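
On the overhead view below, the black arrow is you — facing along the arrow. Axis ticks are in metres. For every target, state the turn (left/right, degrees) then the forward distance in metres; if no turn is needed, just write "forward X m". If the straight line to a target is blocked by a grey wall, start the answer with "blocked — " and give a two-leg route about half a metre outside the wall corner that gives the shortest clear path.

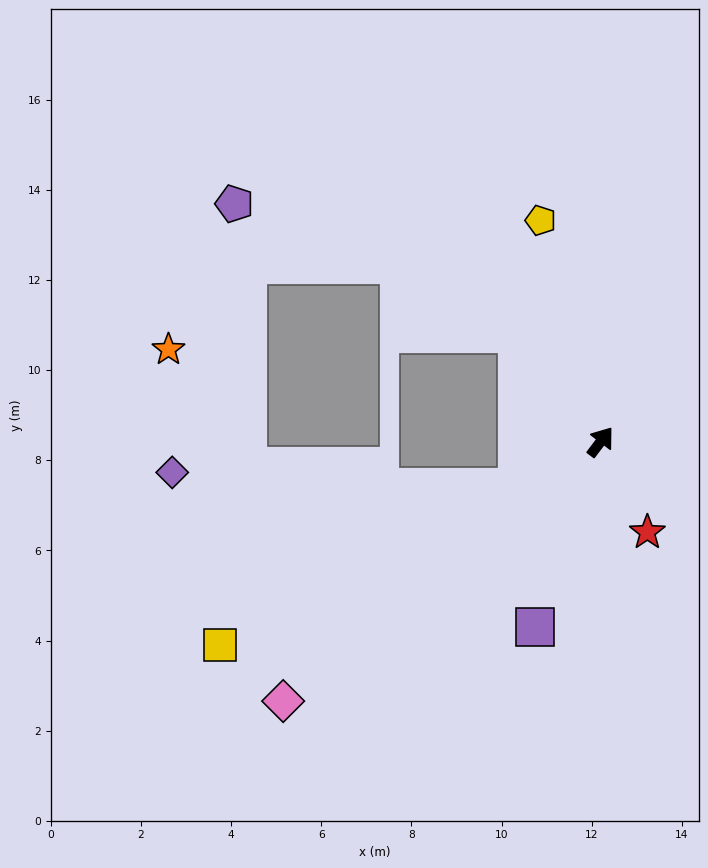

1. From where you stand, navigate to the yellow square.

turn left 155°, forward 9.6 m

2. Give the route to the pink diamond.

turn left 166°, forward 9.1 m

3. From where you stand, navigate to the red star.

turn right 116°, forward 2.3 m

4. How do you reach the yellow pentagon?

turn left 52°, forward 5.1 m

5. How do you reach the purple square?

turn right 162°, forward 4.4 m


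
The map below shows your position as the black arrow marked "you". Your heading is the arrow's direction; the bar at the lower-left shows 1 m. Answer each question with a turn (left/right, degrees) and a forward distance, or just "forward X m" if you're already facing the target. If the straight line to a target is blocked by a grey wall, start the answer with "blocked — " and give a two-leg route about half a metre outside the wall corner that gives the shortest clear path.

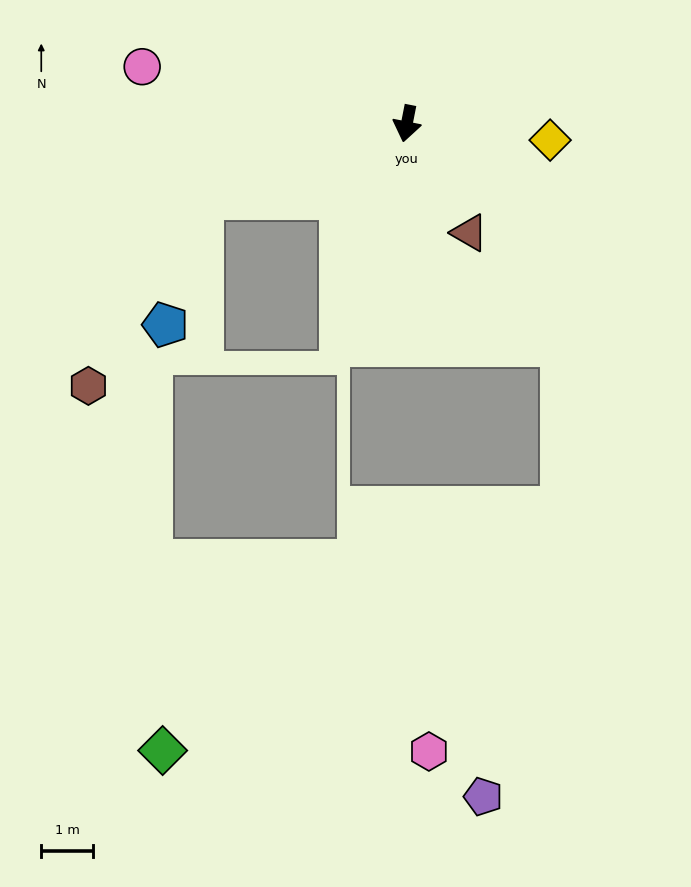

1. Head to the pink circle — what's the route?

turn right 91°, forward 5.2 m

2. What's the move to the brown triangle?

turn left 41°, forward 2.4 m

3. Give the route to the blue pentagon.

blocked — turn right 59°, forward 4.2 m, then turn left 54°, forward 2.6 m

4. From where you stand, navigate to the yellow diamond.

turn left 95°, forward 2.8 m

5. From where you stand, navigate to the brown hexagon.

blocked — turn right 59°, forward 4.2 m, then turn left 39°, forward 4.3 m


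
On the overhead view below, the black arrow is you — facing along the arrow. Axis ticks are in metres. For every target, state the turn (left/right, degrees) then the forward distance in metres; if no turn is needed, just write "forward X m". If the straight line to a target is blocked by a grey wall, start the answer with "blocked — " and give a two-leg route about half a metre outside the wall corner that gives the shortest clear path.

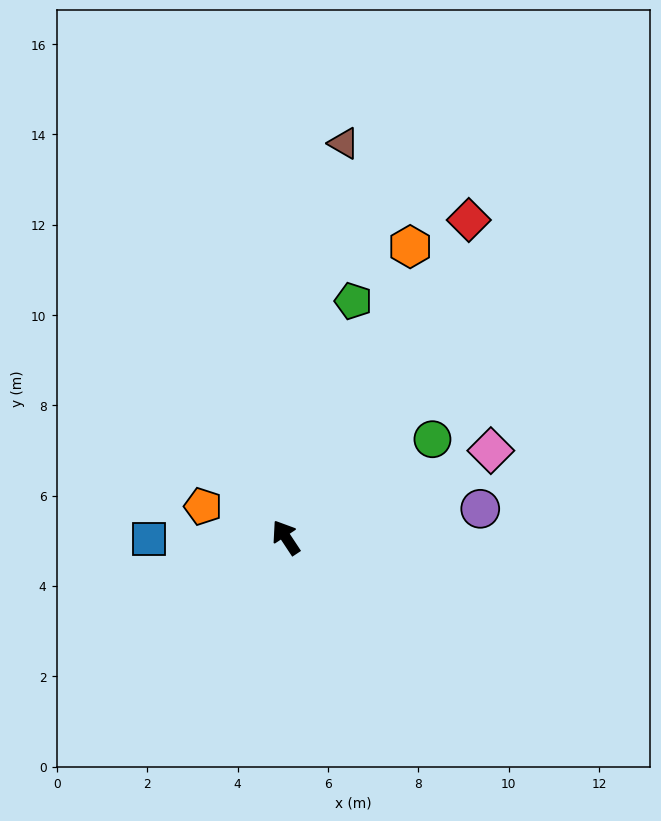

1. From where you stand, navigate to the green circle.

turn right 90°, forward 3.9 m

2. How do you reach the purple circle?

turn right 115°, forward 4.4 m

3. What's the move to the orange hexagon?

turn right 57°, forward 7.0 m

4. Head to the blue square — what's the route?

turn left 57°, forward 3.0 m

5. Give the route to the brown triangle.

turn right 42°, forward 8.8 m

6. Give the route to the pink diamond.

turn right 100°, forward 4.9 m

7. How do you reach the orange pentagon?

turn left 36°, forward 2.0 m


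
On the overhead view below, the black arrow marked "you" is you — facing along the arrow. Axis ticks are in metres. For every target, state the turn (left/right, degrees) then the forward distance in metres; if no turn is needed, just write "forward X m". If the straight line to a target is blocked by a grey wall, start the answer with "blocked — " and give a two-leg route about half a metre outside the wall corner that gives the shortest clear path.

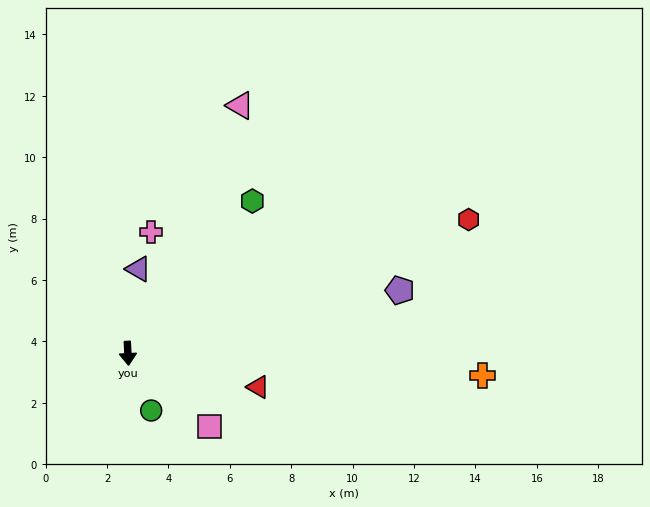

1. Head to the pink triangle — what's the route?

turn left 153°, forward 8.9 m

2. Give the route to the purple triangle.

turn left 170°, forward 2.8 m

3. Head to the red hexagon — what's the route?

turn left 108°, forward 11.9 m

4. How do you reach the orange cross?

turn left 83°, forward 11.6 m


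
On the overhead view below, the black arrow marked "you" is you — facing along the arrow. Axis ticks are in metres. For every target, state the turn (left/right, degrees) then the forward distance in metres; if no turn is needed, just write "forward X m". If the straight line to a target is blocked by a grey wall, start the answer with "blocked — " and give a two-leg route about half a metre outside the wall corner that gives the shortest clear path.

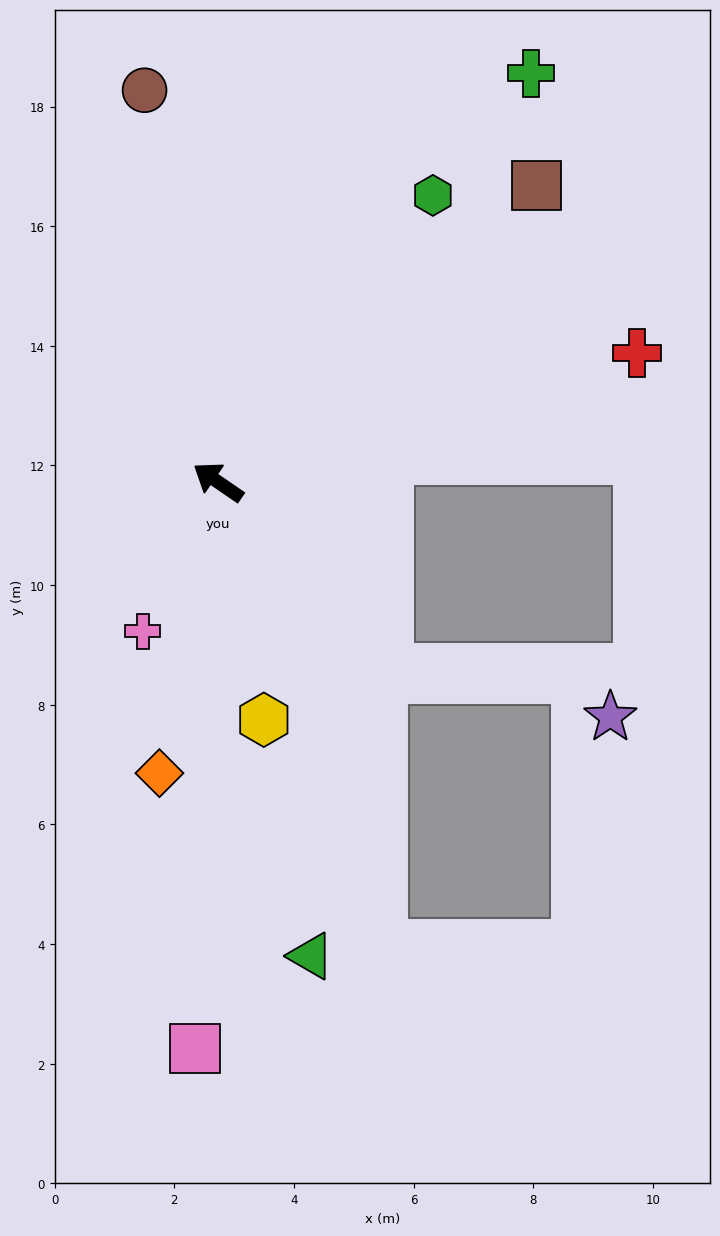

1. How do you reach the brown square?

turn right 103°, forward 7.3 m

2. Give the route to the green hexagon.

turn right 92°, forward 6.0 m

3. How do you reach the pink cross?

turn left 98°, forward 2.8 m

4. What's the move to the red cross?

turn right 129°, forward 7.3 m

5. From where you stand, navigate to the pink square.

turn left 122°, forward 9.5 m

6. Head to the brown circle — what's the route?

turn right 45°, forward 6.7 m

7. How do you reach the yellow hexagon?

turn left 135°, forward 4.0 m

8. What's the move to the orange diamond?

turn left 113°, forward 5.0 m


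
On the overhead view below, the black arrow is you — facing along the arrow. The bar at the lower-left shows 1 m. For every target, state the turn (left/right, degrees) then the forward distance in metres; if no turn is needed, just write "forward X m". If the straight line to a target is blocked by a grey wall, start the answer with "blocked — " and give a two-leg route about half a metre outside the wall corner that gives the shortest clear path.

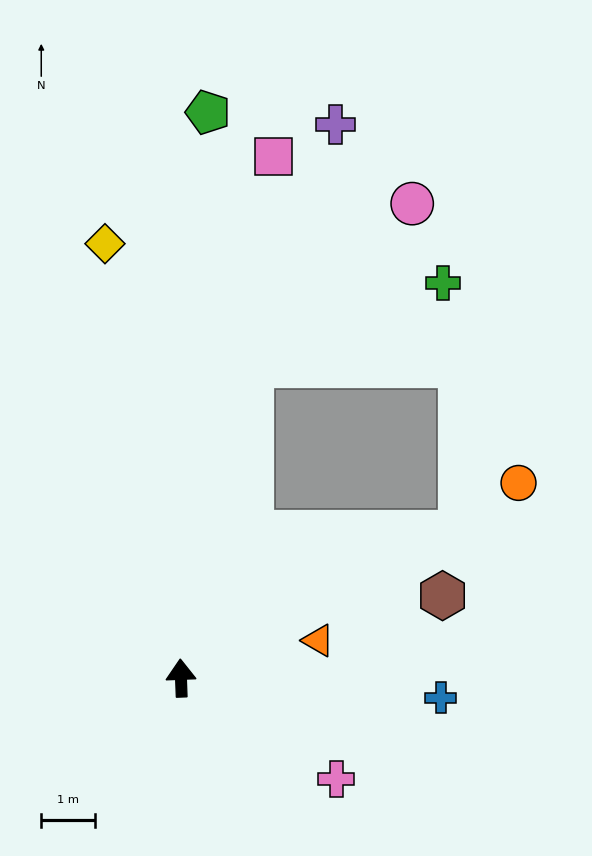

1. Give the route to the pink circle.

blocked — turn right 15°, forward 6.0 m, then turn right 32°, forward 4.3 m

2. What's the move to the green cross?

blocked — turn right 15°, forward 6.0 m, then turn right 54°, forward 3.9 m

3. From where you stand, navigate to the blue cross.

turn right 96°, forward 4.9 m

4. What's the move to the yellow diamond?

turn left 8°, forward 8.2 m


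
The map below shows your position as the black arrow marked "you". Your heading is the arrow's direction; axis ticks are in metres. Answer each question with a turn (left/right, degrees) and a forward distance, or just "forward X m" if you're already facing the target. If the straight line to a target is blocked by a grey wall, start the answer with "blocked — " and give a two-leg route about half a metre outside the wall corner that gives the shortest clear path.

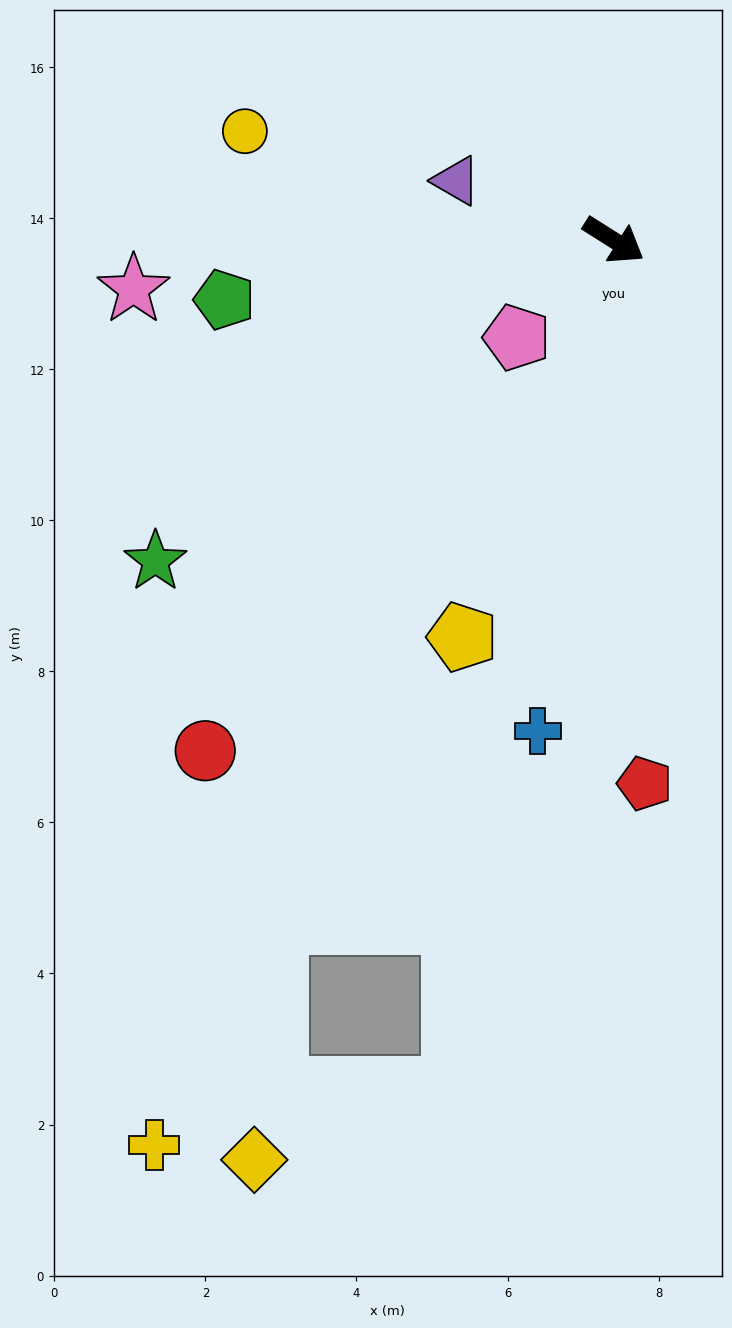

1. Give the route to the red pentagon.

turn right 55°, forward 7.2 m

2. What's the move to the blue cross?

turn right 67°, forward 6.6 m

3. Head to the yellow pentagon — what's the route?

turn right 79°, forward 5.6 m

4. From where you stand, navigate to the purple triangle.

turn right 168°, forward 2.2 m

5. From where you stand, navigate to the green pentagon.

turn right 139°, forward 5.2 m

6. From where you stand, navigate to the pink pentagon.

turn right 103°, forward 1.8 m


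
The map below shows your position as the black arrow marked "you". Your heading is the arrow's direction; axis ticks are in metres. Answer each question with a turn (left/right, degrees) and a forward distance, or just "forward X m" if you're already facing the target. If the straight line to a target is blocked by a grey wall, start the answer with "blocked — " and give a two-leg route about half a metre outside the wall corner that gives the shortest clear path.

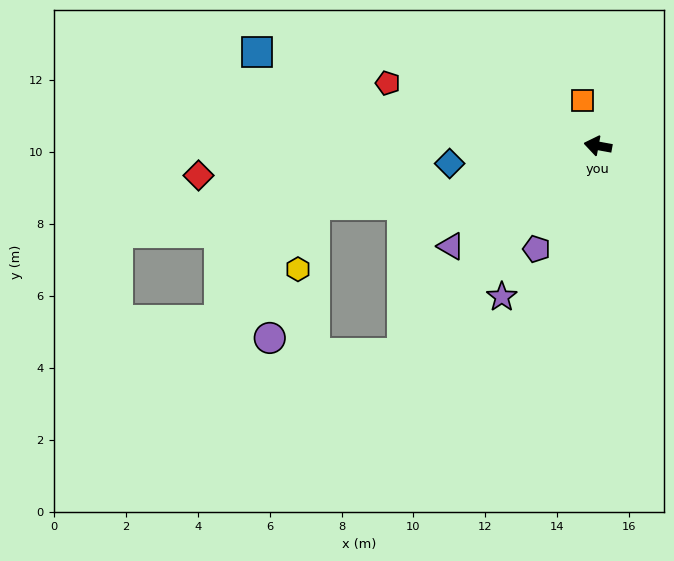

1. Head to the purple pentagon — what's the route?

turn left 70°, forward 3.3 m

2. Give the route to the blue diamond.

turn left 17°, forward 4.1 m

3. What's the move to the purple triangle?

turn left 45°, forward 4.9 m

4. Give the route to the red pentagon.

turn right 6°, forward 6.1 m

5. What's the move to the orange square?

turn right 61°, forward 1.3 m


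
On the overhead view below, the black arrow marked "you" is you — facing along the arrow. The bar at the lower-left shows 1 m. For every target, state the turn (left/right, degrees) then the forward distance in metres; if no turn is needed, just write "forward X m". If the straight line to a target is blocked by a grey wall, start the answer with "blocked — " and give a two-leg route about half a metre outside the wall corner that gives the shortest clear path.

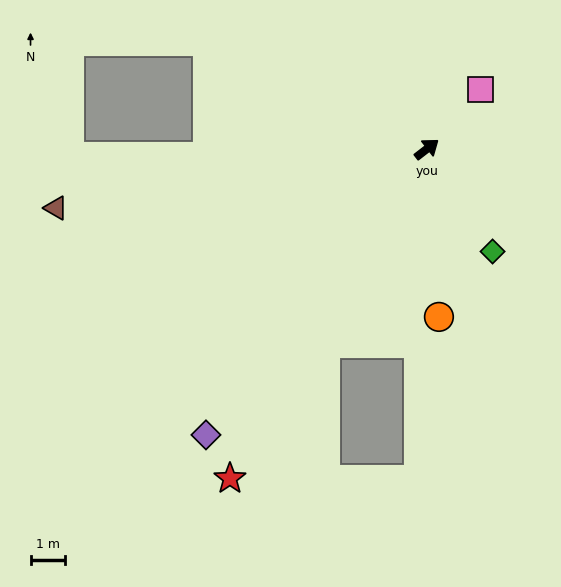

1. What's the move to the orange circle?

turn right 124°, forward 4.9 m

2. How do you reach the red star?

turn right 159°, forward 11.2 m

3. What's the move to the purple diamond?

turn right 165°, forward 10.6 m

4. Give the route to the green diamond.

turn right 95°, forward 3.6 m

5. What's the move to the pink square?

turn left 10°, forward 2.3 m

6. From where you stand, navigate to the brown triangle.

turn left 151°, forward 11.0 m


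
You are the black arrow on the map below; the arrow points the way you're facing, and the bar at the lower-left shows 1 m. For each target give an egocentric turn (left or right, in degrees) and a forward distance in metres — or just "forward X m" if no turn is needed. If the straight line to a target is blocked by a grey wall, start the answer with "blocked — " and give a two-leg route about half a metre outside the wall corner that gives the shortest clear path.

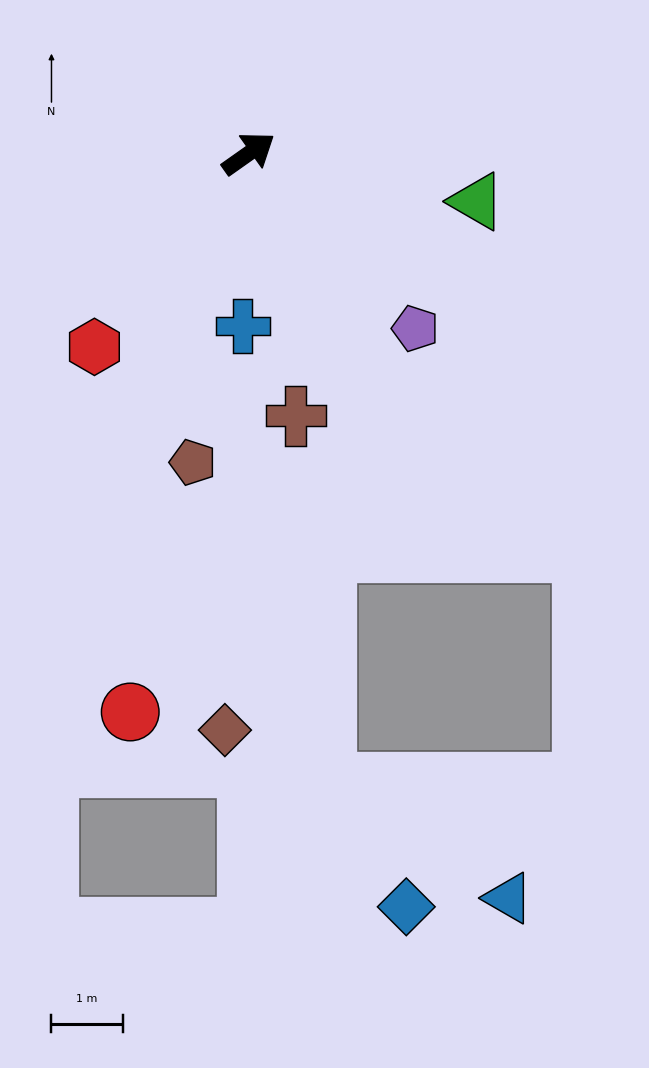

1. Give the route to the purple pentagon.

turn right 82°, forward 3.4 m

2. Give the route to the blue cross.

turn right 127°, forward 2.4 m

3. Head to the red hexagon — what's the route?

turn right 164°, forward 3.5 m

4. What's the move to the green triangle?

turn right 47°, forward 3.3 m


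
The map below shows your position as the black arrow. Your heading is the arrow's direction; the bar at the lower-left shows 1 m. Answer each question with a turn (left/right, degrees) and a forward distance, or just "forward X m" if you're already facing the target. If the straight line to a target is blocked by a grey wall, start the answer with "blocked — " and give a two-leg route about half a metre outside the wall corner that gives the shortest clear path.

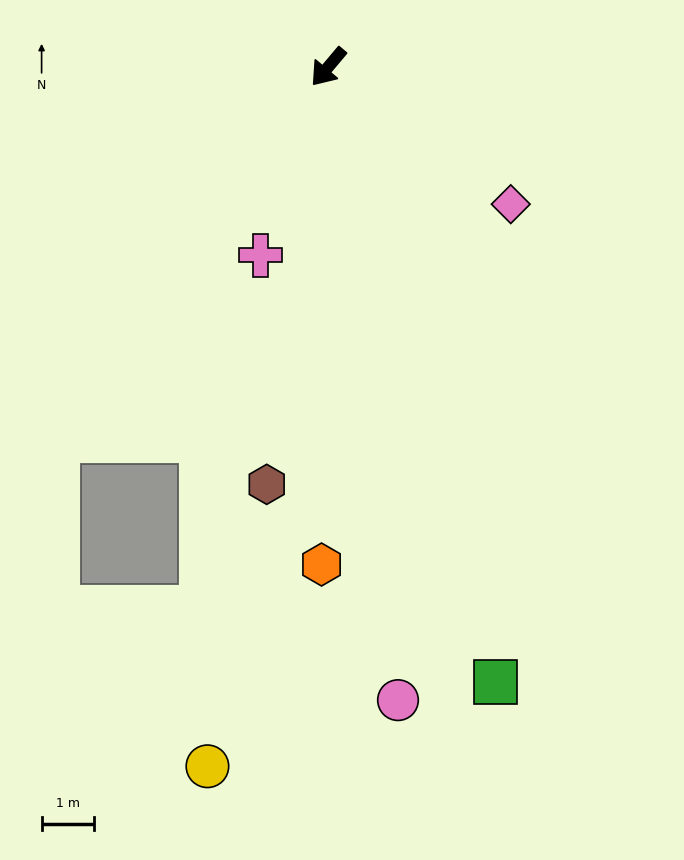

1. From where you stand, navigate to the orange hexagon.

turn left 39°, forward 9.4 m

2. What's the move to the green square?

turn left 55°, forward 12.1 m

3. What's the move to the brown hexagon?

turn left 32°, forward 8.0 m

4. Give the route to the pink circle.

turn left 46°, forward 12.1 m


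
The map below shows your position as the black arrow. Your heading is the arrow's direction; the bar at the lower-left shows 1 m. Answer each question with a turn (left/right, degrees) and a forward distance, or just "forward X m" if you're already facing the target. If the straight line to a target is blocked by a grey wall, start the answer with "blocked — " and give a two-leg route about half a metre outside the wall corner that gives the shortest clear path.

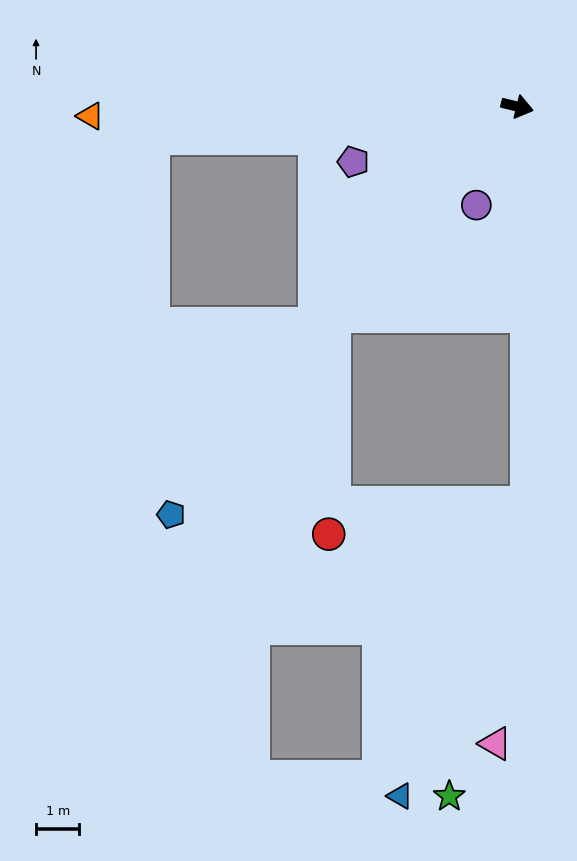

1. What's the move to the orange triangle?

turn right 165°, forward 9.9 m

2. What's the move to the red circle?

blocked — turn right 118°, forward 6.4 m, then turn left 41°, forward 5.1 m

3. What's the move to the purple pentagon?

turn right 148°, forward 4.0 m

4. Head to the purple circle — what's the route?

turn right 99°, forward 2.5 m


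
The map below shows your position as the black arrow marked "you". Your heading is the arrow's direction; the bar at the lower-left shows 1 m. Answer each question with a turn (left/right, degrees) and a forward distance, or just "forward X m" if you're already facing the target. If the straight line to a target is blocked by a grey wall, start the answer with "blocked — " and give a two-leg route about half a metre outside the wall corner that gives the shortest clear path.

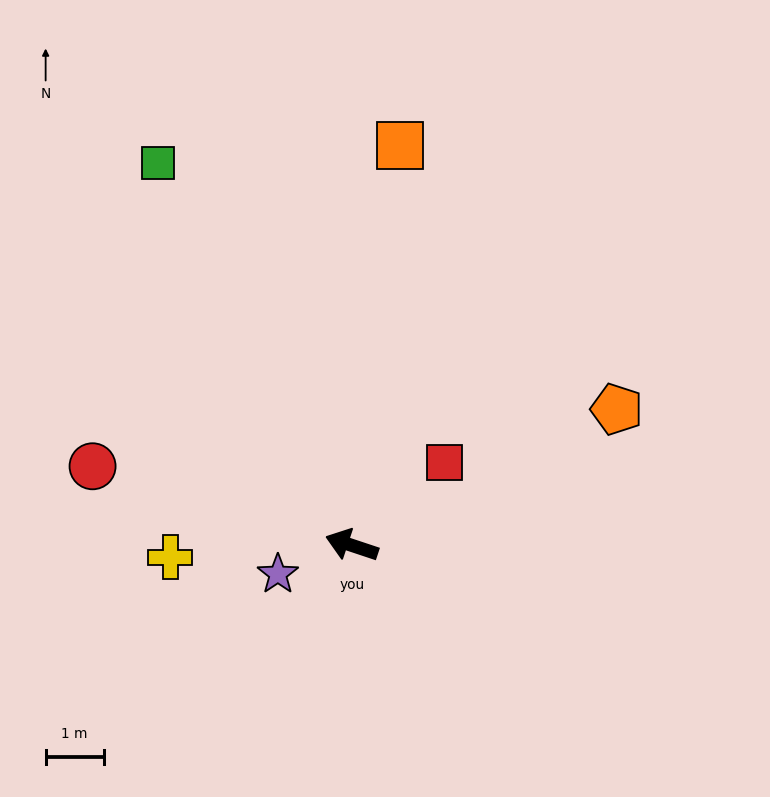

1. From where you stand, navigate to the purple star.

turn left 40°, forward 1.4 m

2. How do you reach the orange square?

turn right 78°, forward 6.9 m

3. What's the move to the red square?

turn right 120°, forward 2.1 m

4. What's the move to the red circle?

forward 4.7 m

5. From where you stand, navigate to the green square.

turn right 45°, forward 7.4 m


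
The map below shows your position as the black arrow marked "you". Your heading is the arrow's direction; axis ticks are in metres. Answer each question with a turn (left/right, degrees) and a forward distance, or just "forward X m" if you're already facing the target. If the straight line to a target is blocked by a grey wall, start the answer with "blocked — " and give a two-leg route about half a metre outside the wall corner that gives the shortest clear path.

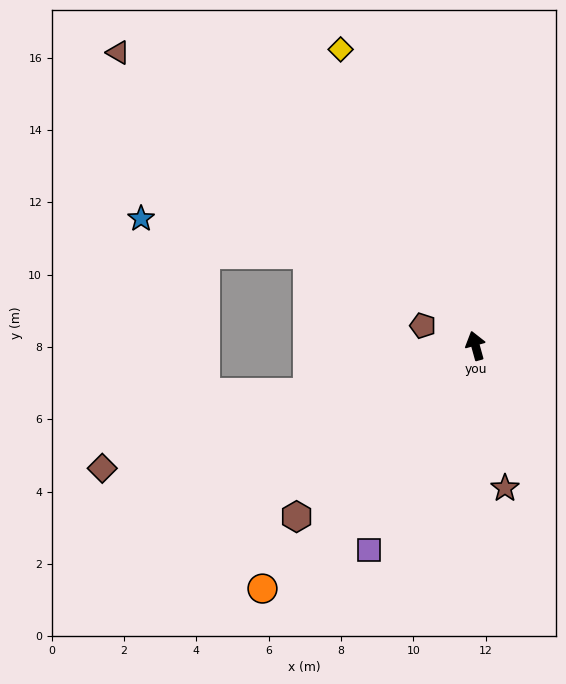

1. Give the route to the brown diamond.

turn left 93°, forward 10.9 m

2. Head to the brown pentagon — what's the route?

turn left 54°, forward 1.6 m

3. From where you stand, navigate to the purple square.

turn left 137°, forward 6.4 m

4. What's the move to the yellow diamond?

turn left 9°, forward 9.0 m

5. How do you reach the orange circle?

turn left 123°, forward 8.9 m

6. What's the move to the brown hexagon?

turn left 118°, forward 6.8 m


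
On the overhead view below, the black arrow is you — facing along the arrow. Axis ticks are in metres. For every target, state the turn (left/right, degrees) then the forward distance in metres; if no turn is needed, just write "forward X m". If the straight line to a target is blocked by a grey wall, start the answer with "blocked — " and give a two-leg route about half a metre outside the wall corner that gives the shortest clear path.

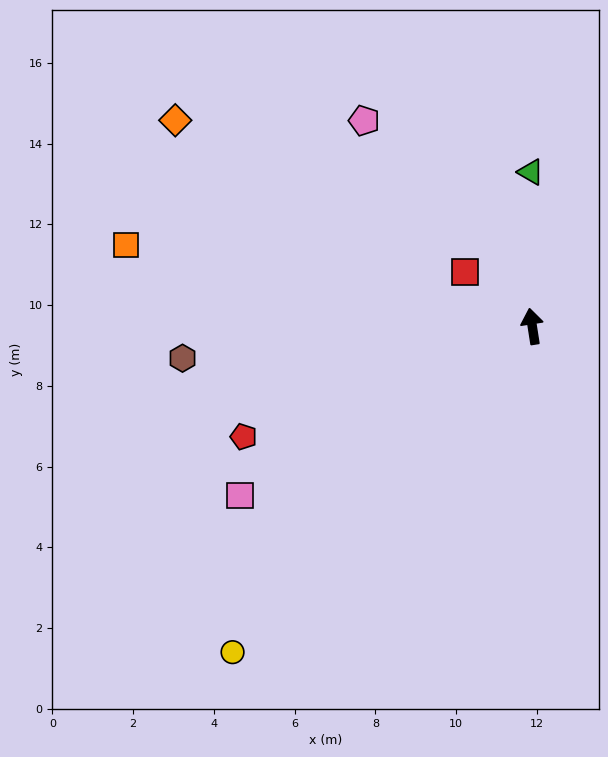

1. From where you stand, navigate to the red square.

turn left 42°, forward 2.1 m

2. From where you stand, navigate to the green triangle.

turn right 8°, forward 3.8 m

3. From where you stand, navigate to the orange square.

turn left 70°, forward 10.3 m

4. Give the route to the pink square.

turn left 111°, forward 8.4 m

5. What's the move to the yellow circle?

turn left 129°, forward 11.0 m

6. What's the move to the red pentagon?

turn left 102°, forward 7.7 m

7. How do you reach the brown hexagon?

turn left 86°, forward 8.7 m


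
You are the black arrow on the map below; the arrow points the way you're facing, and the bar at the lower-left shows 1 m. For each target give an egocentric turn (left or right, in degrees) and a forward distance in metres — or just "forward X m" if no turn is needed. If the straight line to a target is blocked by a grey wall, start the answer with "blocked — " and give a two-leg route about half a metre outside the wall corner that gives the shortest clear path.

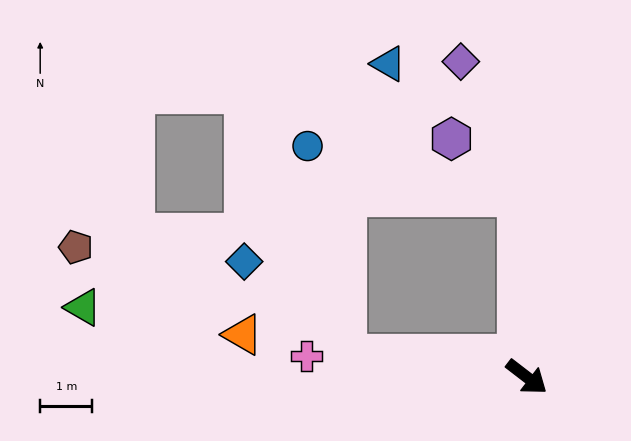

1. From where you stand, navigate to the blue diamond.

blocked — turn right 149°, forward 3.5 m, then turn right 37°, forward 2.6 m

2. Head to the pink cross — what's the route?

turn right 148°, forward 4.2 m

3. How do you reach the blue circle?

blocked — turn right 149°, forward 3.5 m, then turn right 73°, forward 4.1 m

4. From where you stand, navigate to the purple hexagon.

blocked — turn left 130°, forward 3.5 m, then turn left 48°, forward 1.7 m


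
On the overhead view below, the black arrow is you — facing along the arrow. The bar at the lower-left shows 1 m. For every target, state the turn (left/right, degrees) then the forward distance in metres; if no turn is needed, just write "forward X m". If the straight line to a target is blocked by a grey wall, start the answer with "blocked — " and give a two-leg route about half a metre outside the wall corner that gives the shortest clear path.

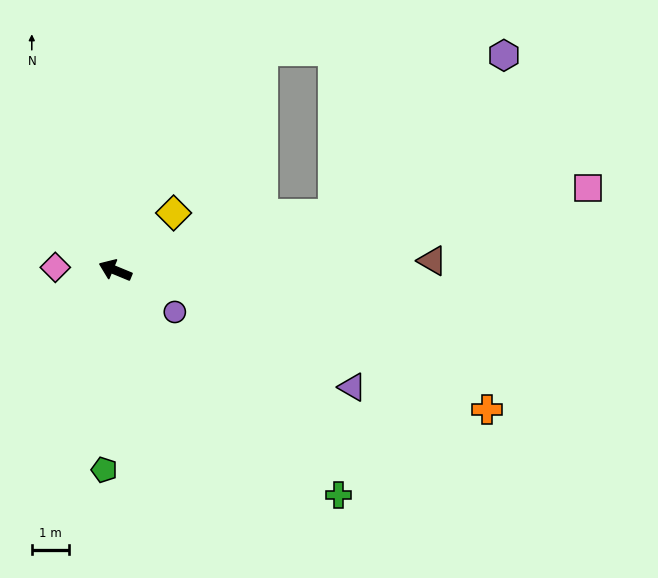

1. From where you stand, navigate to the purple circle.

turn left 167°, forward 2.0 m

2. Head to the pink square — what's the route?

turn right 148°, forward 12.9 m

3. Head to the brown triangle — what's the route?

turn right 156°, forward 8.5 m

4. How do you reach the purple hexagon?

blocked — turn right 143°, forward 6.0 m, then turn left 29°, forward 6.3 m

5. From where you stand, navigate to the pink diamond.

turn left 20°, forward 1.6 m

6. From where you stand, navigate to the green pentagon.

turn left 109°, forward 5.4 m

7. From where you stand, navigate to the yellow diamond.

turn right 113°, forward 2.2 m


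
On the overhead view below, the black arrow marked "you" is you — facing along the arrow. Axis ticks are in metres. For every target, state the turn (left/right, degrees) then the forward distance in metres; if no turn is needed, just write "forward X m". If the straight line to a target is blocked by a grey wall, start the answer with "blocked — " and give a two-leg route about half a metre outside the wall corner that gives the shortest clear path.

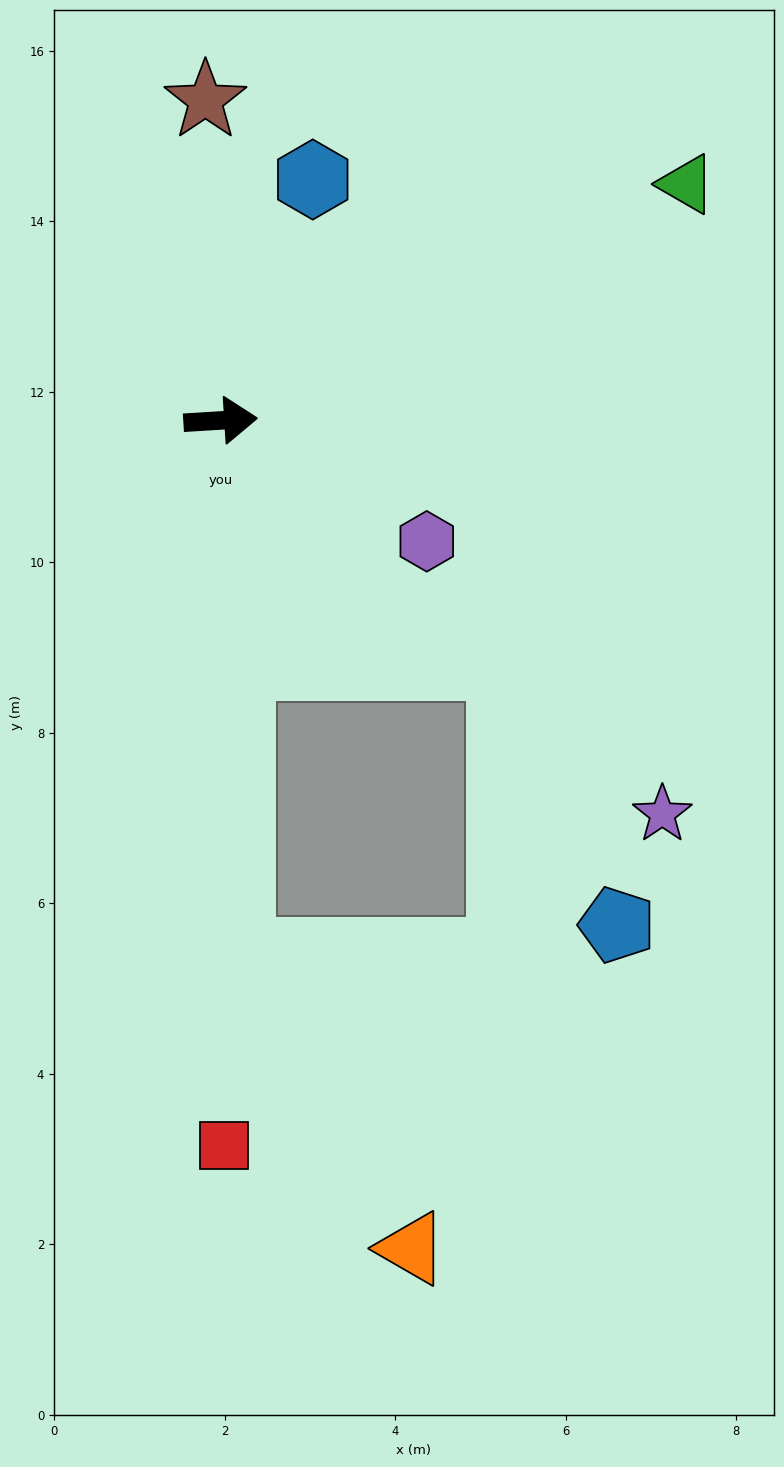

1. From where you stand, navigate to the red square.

turn right 93°, forward 8.5 m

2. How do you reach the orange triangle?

blocked — turn right 92°, forward 6.3 m, then turn left 29°, forward 4.0 m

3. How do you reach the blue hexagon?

turn left 66°, forward 3.0 m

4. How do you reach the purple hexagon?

turn right 34°, forward 2.8 m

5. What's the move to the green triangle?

turn left 23°, forward 6.1 m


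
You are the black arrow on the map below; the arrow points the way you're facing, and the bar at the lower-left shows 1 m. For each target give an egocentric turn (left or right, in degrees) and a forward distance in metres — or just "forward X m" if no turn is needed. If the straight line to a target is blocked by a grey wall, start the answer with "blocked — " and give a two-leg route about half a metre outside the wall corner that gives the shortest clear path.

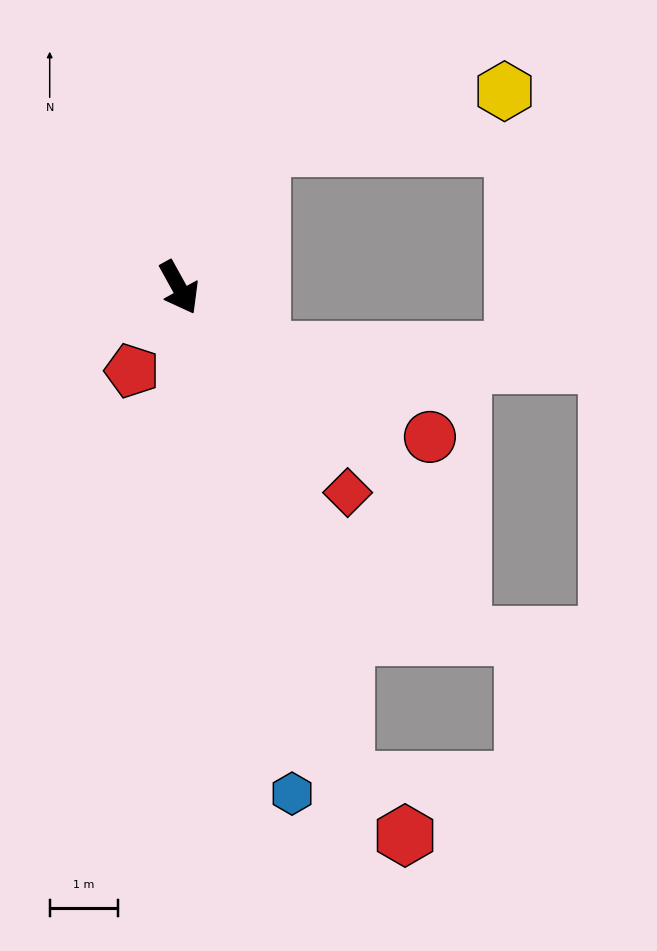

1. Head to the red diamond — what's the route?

turn left 10°, forward 3.9 m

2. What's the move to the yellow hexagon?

blocked — turn left 121°, forward 2.4 m, then turn right 47°, forward 3.7 m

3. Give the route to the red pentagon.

turn right 58°, forward 1.4 m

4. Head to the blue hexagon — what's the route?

turn right 16°, forward 7.6 m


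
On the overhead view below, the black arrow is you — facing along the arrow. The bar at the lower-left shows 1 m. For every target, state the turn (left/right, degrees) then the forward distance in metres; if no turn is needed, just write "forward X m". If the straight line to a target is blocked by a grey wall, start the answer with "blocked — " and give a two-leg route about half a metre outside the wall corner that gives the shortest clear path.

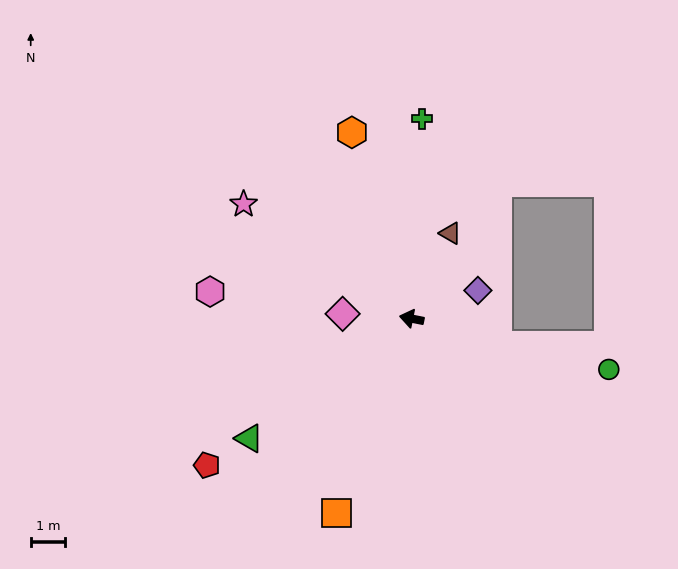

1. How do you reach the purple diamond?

turn right 146°, forward 2.1 m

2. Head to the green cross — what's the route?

turn right 82°, forward 5.8 m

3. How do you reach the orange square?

turn left 80°, forward 6.1 m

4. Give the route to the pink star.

turn right 23°, forward 5.9 m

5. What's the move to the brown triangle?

turn right 103°, forward 2.7 m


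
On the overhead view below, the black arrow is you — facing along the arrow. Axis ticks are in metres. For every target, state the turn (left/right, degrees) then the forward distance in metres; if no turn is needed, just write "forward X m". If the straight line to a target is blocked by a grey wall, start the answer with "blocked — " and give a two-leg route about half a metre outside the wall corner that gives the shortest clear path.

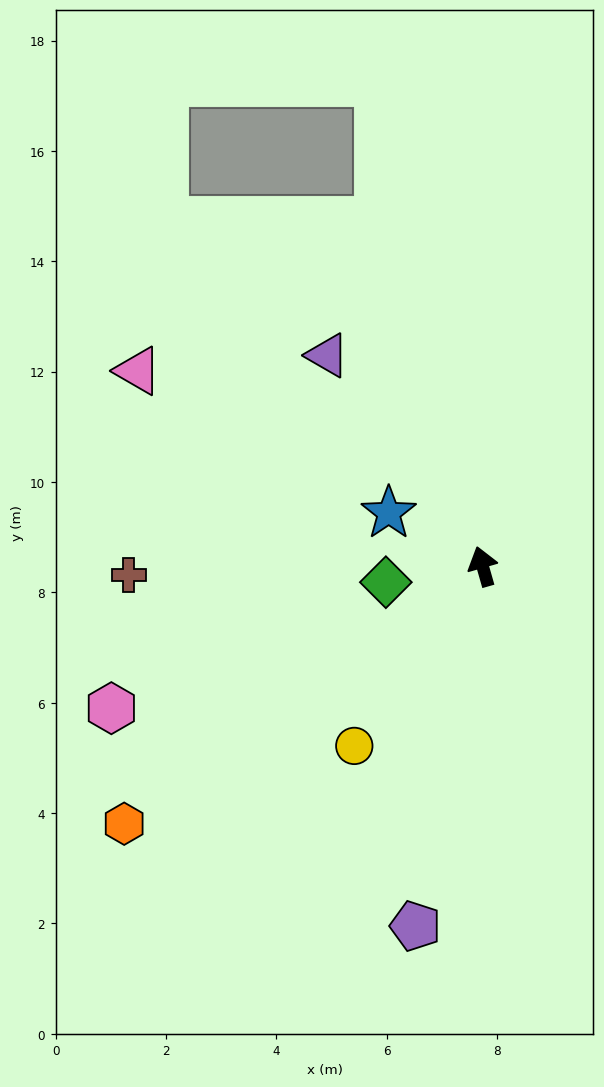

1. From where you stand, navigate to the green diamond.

turn left 83°, forward 1.8 m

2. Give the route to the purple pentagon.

turn left 153°, forward 6.6 m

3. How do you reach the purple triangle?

turn left 20°, forward 4.7 m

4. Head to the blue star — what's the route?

turn left 44°, forward 2.0 m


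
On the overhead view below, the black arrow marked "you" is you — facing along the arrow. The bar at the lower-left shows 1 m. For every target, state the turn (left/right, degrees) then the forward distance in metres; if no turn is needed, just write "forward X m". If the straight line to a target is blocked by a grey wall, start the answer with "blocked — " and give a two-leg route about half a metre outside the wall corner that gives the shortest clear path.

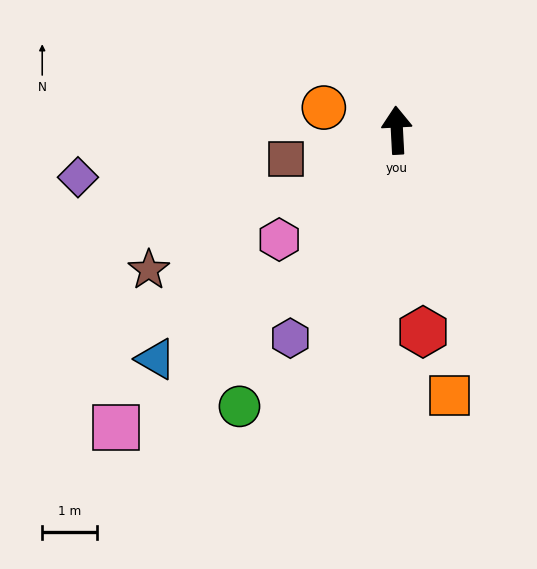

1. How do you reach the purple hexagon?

turn left 150°, forward 4.3 m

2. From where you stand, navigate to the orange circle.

turn left 70°, forward 1.4 m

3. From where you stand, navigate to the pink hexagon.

turn left 130°, forward 3.0 m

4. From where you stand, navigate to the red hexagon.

turn right 176°, forward 3.7 m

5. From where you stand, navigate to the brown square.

turn left 102°, forward 2.1 m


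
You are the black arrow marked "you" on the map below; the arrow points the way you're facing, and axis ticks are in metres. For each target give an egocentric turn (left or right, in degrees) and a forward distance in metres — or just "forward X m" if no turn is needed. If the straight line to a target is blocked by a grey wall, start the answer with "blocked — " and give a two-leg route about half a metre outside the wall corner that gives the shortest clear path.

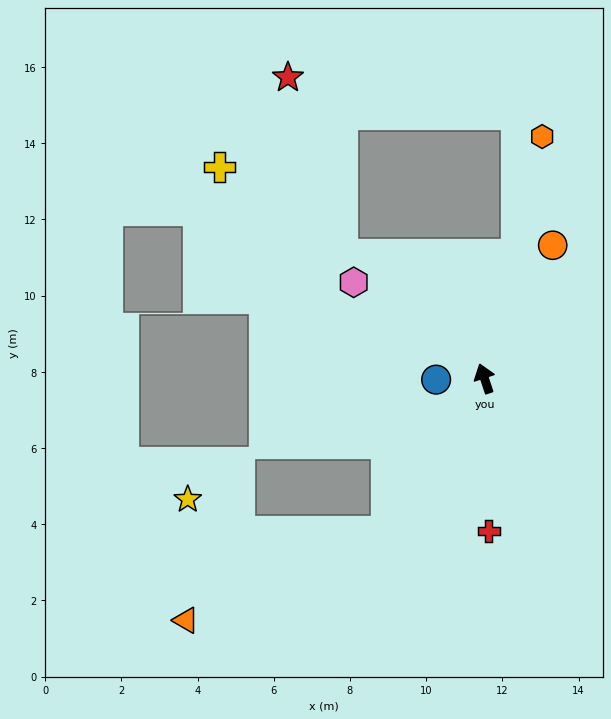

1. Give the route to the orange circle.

turn right 46°, forward 3.9 m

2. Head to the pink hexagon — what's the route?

turn left 35°, forward 4.3 m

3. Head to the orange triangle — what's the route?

blocked — turn left 129°, forward 4.8 m, then turn right 34°, forward 5.8 m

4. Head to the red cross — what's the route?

turn left 163°, forward 4.0 m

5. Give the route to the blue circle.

turn left 73°, forward 1.3 m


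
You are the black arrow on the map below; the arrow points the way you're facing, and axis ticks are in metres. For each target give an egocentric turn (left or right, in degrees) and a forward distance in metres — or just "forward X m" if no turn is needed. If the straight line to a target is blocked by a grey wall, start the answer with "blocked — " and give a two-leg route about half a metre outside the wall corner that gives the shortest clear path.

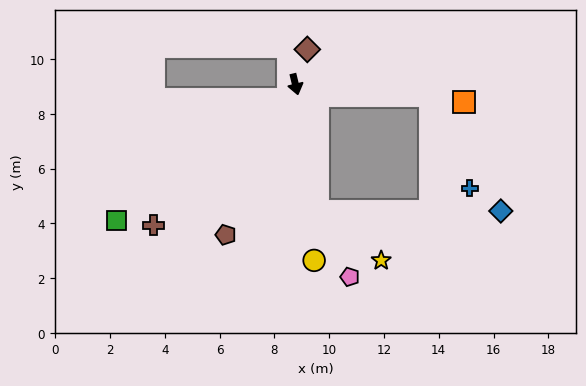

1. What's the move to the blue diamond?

blocked — turn left 72°, forward 4.9 m, then turn right 54°, forward 4.9 m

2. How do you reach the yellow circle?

turn right 7°, forward 6.5 m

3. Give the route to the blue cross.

blocked — turn left 72°, forward 4.9 m, then turn right 63°, forward 3.7 m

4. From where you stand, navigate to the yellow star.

blocked — turn right 4°, forward 4.7 m, then turn left 43°, forward 2.9 m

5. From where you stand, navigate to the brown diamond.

turn left 148°, forward 1.3 m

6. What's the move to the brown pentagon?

turn right 38°, forward 6.1 m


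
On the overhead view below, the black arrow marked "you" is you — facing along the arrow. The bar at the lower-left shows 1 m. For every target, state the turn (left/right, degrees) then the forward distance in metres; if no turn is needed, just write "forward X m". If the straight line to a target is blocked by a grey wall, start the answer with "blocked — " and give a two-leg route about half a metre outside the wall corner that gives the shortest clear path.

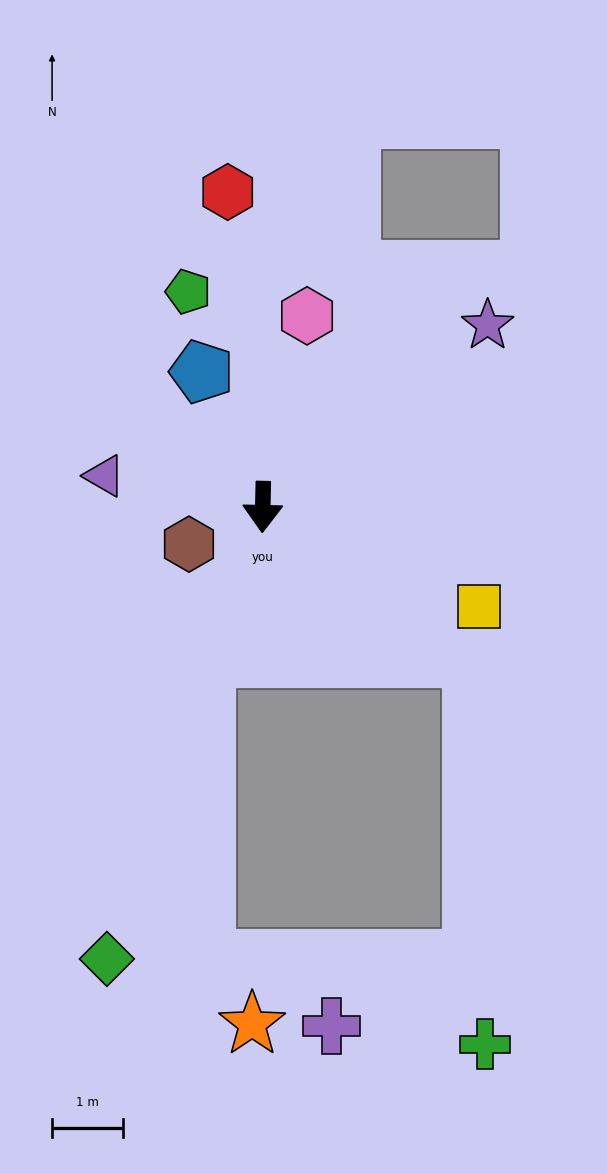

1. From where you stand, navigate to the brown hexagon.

turn right 62°, forward 1.2 m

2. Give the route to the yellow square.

turn left 67°, forward 3.3 m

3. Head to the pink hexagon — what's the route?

turn left 168°, forward 2.8 m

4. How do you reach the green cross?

blocked — turn left 56°, forward 3.6 m, then turn right 53°, forward 5.5 m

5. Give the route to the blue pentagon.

turn right 154°, forward 2.1 m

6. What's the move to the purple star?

turn left 130°, forward 4.1 m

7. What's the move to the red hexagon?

turn right 172°, forward 4.5 m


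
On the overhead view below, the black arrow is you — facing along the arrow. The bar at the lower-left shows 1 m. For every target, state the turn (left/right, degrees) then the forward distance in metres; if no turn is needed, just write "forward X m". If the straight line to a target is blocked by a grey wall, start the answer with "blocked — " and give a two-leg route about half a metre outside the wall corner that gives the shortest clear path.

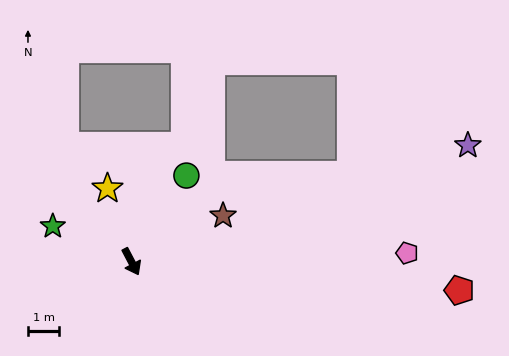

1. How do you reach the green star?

turn right 142°, forward 2.8 m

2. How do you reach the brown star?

turn left 89°, forward 3.3 m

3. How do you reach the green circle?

turn left 120°, forward 3.3 m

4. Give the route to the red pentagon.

turn left 57°, forward 10.5 m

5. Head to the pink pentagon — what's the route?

turn left 64°, forward 8.8 m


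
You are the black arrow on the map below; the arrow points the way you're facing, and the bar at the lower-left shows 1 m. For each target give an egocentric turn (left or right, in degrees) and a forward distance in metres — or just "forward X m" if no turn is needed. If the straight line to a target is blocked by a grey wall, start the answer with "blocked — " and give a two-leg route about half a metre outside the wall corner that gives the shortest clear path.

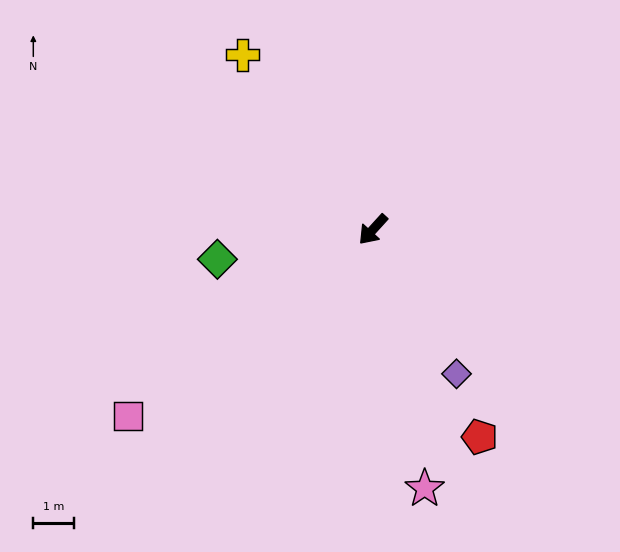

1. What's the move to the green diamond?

turn right 37°, forward 3.9 m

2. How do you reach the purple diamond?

turn left 72°, forward 4.1 m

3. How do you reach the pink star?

turn left 54°, forward 6.5 m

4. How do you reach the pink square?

turn right 10°, forward 7.6 m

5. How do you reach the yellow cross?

turn right 101°, forward 5.4 m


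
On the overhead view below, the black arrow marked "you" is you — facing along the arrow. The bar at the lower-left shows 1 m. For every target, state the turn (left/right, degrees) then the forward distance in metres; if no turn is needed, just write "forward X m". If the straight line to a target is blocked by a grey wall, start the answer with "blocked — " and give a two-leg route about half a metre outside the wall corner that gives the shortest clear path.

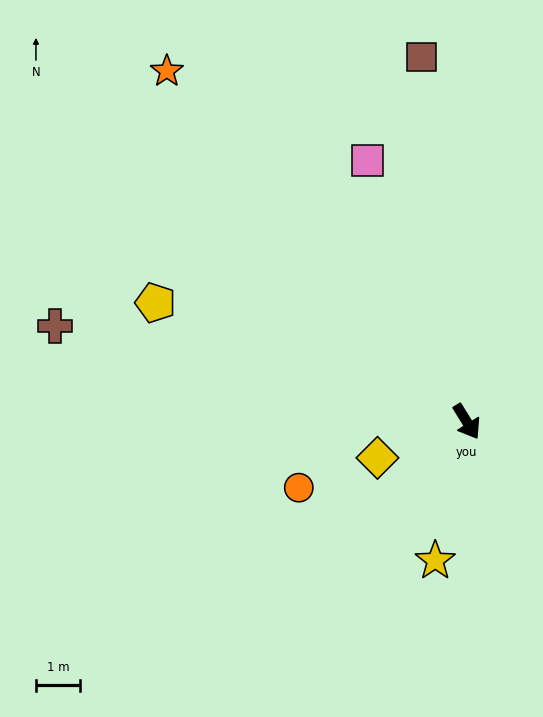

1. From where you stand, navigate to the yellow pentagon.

turn right 143°, forward 7.5 m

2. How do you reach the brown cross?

turn right 135°, forward 9.5 m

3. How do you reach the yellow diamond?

turn right 100°, forward 2.2 m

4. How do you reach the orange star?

turn right 171°, forward 10.4 m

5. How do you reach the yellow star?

turn right 45°, forward 3.2 m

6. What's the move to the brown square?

turn left 155°, forward 8.3 m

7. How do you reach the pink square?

turn left 169°, forward 6.3 m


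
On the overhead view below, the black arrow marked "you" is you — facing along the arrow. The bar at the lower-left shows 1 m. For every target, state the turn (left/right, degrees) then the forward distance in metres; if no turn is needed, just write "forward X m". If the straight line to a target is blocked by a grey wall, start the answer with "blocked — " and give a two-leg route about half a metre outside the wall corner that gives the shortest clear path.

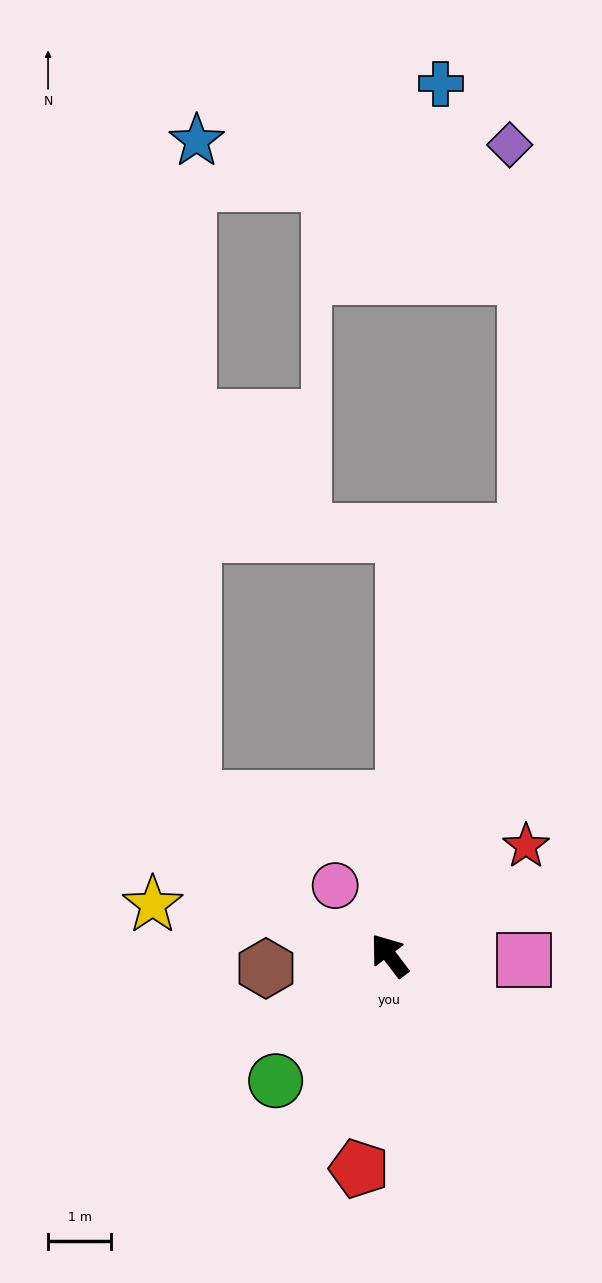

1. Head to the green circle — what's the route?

turn left 101°, forward 2.7 m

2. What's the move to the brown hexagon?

turn left 59°, forward 2.0 m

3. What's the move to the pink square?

turn right 129°, forward 2.1 m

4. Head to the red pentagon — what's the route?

turn left 135°, forward 3.4 m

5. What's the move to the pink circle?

forward 1.4 m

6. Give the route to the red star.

turn right 89°, forward 2.8 m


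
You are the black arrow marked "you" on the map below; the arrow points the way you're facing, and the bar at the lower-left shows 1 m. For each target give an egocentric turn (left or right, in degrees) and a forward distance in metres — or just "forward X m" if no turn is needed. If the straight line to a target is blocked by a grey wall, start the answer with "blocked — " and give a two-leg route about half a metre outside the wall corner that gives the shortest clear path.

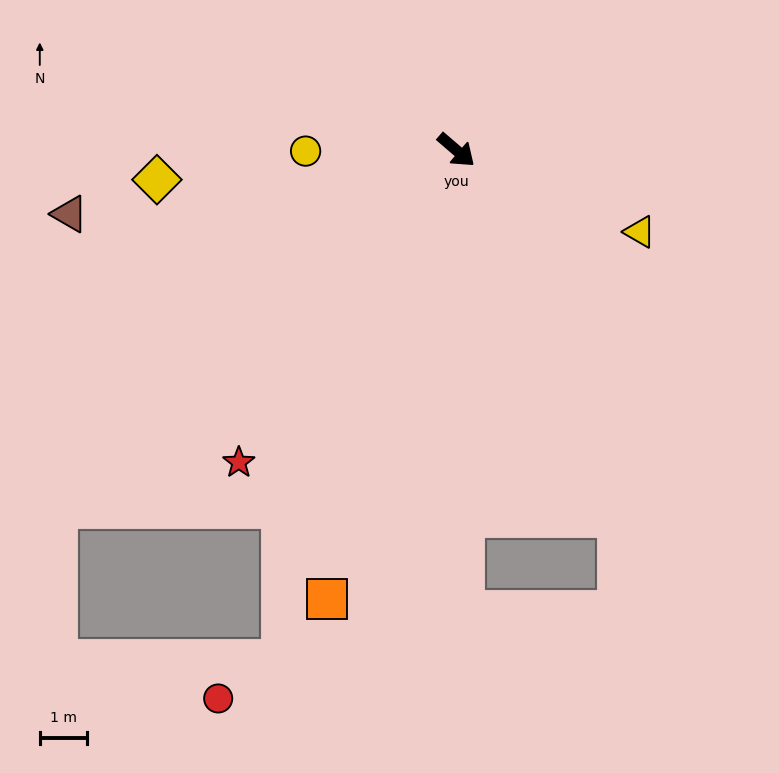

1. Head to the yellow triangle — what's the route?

turn left 17°, forward 4.2 m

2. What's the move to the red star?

turn right 84°, forward 8.0 m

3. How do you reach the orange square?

turn right 65°, forward 9.8 m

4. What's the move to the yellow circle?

turn right 139°, forward 3.2 m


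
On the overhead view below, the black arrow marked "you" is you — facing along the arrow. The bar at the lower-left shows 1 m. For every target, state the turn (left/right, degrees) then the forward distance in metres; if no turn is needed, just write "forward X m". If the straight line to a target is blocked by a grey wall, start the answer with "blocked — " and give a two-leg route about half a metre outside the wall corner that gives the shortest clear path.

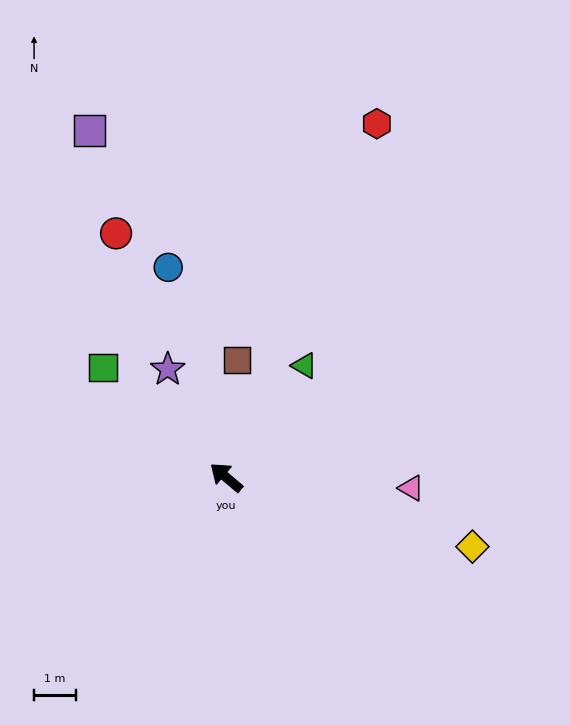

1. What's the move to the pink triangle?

turn right 143°, forward 4.4 m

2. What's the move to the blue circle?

turn right 34°, forward 5.2 m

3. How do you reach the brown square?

turn right 55°, forward 2.8 m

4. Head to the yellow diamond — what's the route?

turn right 156°, forward 6.1 m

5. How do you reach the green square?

forward 3.9 m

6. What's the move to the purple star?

turn right 21°, forward 2.9 m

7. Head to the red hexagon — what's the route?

turn right 73°, forward 9.2 m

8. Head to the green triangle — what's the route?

turn right 85°, forward 3.2 m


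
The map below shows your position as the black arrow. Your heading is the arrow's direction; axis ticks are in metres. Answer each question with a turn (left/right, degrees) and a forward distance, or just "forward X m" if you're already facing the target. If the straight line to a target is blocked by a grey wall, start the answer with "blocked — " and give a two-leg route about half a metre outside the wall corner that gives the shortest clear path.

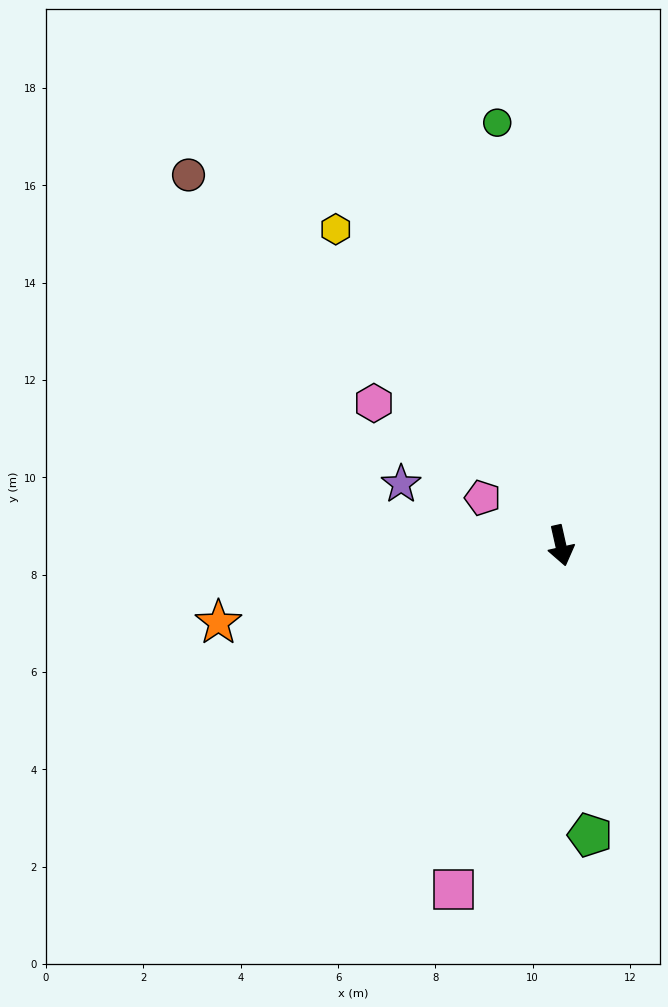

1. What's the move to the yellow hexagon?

turn right 157°, forward 8.0 m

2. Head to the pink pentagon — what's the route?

turn right 134°, forward 1.9 m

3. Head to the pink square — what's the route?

turn right 30°, forward 7.4 m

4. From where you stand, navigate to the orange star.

turn right 90°, forward 7.2 m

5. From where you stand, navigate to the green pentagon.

turn right 7°, forward 6.0 m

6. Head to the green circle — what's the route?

turn left 176°, forward 8.8 m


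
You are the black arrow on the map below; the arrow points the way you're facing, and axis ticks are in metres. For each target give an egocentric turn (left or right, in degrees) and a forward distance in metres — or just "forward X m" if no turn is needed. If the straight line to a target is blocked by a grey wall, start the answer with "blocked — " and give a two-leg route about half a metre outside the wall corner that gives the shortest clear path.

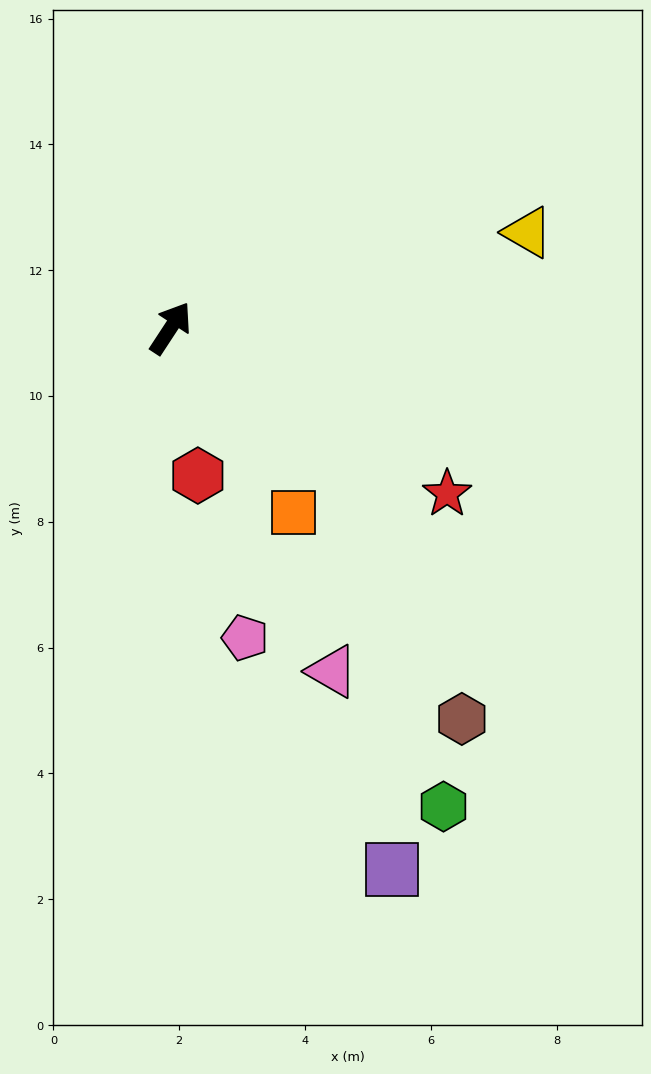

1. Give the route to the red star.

turn right 88°, forward 5.1 m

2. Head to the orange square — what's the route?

turn right 113°, forward 3.5 m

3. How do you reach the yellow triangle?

turn right 42°, forward 5.9 m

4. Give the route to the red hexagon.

turn right 136°, forward 2.4 m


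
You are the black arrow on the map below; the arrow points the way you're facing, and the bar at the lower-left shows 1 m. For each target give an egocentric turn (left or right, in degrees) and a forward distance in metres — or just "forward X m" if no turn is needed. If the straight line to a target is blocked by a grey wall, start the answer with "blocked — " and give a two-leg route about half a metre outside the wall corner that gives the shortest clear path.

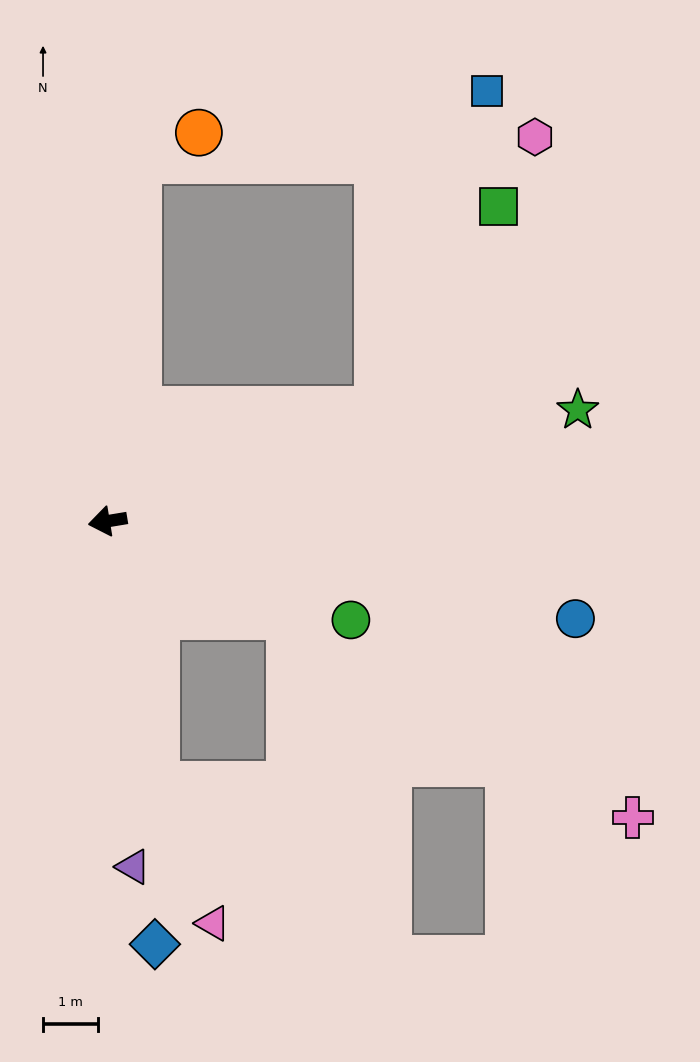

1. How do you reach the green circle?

turn left 149°, forward 4.8 m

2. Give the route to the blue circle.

turn left 159°, forward 8.8 m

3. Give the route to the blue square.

blocked — turn right 167°, forward 5.4 m, then turn left 49°, forward 6.2 m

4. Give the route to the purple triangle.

turn left 85°, forward 6.4 m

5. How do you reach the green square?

blocked — turn right 167°, forward 5.4 m, then turn left 37°, forward 4.3 m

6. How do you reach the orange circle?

blocked — turn right 104°, forward 6.6 m, then turn right 61°, forward 1.2 m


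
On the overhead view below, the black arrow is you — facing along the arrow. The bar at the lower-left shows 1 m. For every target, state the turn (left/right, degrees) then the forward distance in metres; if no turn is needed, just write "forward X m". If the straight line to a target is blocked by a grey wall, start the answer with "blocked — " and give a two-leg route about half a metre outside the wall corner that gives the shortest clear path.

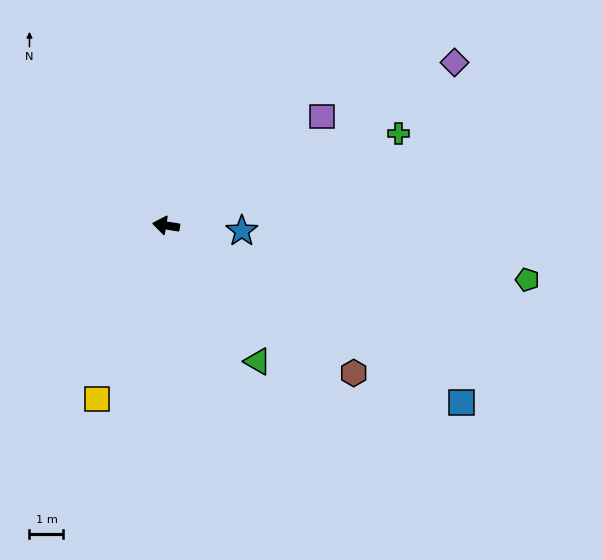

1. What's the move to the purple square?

turn right 136°, forward 5.6 m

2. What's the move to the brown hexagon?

turn left 151°, forward 7.0 m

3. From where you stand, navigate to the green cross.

turn right 149°, forward 7.4 m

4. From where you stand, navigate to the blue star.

turn right 175°, forward 2.2 m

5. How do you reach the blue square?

turn left 158°, forward 10.1 m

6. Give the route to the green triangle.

turn left 133°, forward 4.8 m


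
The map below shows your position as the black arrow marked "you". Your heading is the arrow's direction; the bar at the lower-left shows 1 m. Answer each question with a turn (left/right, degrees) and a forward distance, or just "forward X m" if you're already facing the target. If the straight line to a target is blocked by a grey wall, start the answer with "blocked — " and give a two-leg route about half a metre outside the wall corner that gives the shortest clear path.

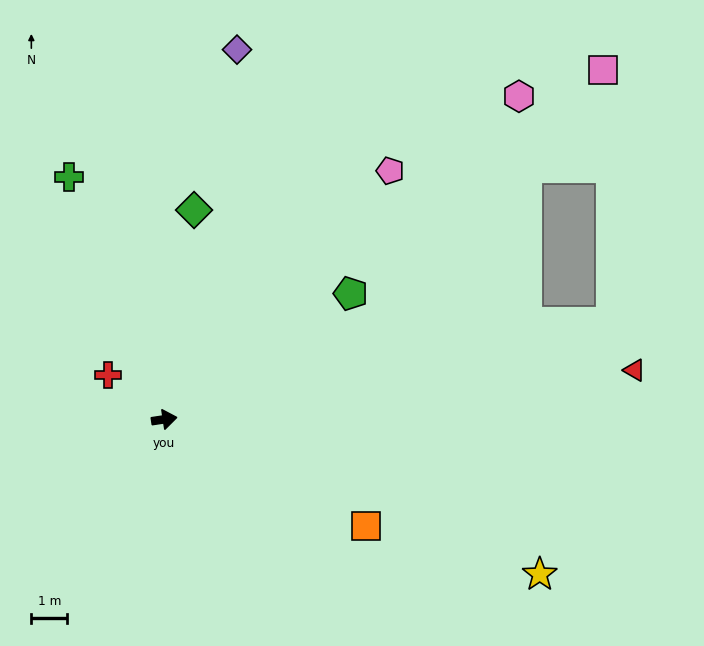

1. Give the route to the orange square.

turn right 36°, forward 6.3 m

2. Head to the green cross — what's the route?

turn left 103°, forward 7.2 m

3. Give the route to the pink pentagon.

turn left 39°, forward 9.3 m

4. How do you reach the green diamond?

turn left 73°, forward 5.9 m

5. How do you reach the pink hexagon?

turn left 34°, forward 13.3 m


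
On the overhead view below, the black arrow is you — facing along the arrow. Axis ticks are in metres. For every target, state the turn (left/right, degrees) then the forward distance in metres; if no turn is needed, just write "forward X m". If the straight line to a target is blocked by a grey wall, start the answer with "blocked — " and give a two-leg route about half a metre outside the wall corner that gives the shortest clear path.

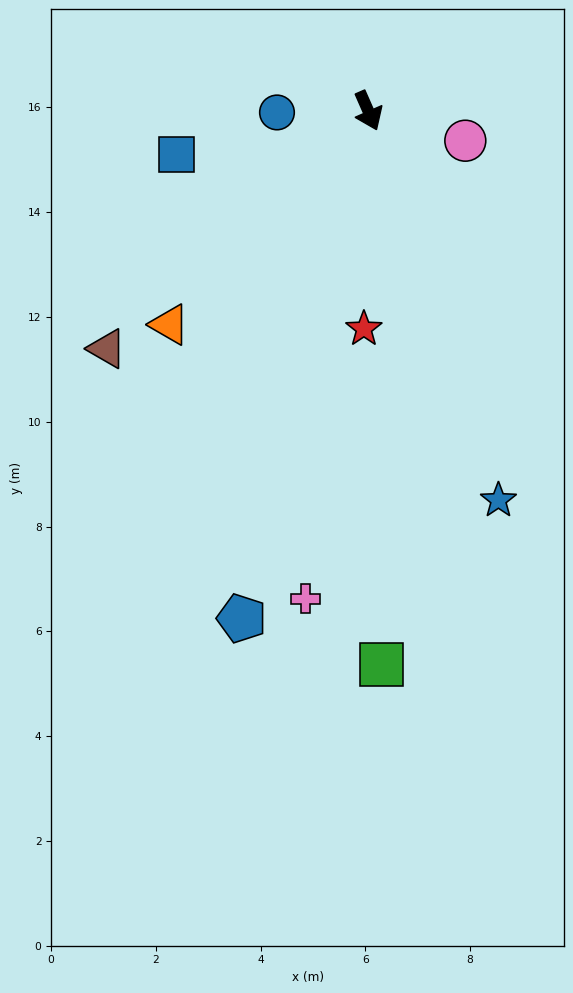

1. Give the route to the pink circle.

turn left 49°, forward 1.9 m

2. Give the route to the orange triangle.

turn right 67°, forward 5.6 m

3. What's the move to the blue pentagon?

turn right 38°, forward 10.0 m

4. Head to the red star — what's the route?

turn right 25°, forward 4.2 m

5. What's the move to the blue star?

turn right 5°, forward 7.8 m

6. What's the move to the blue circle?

turn right 113°, forward 1.7 m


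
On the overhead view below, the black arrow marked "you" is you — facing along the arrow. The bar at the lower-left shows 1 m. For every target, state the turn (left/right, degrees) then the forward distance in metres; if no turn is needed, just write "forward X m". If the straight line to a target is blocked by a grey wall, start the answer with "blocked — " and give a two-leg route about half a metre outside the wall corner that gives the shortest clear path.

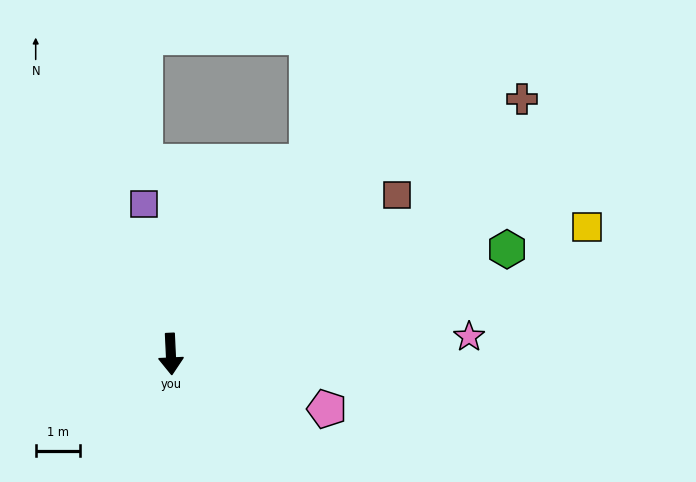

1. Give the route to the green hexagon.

turn left 105°, forward 8.0 m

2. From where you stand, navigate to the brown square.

turn left 122°, forward 6.3 m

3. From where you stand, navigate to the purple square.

turn right 173°, forward 3.5 m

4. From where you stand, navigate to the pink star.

turn left 91°, forward 6.8 m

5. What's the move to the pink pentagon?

turn left 68°, forward 3.8 m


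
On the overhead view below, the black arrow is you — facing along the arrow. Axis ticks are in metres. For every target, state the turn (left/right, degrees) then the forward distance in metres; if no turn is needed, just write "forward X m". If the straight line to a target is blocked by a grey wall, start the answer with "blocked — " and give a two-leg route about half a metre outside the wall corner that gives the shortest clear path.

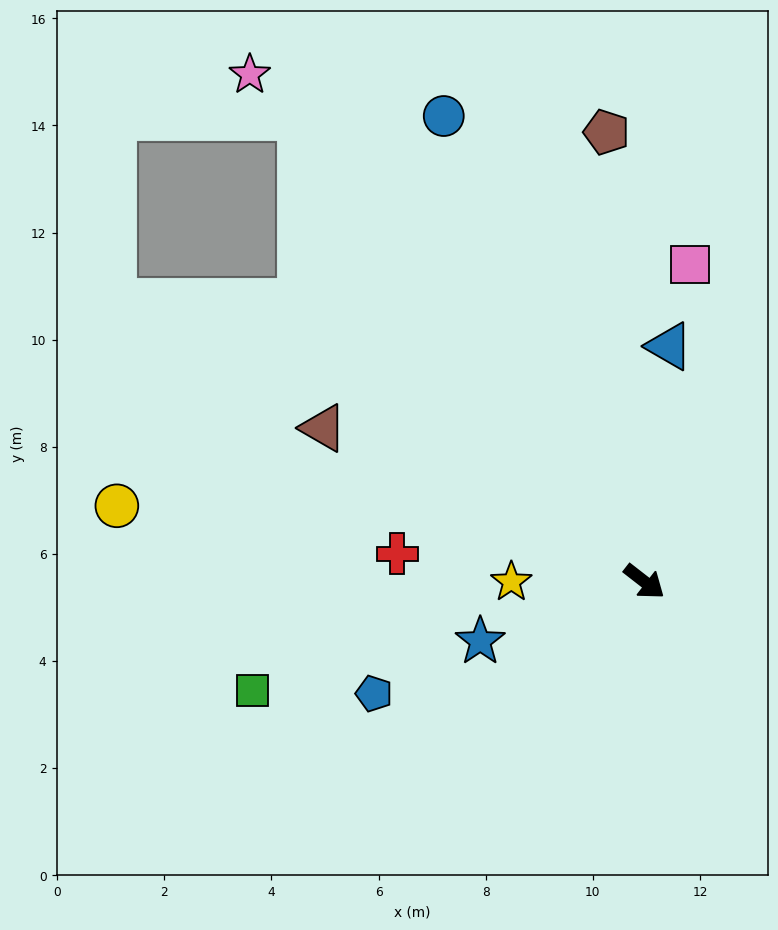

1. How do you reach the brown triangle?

turn right 168°, forward 6.6 m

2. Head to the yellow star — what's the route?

turn right 142°, forward 2.5 m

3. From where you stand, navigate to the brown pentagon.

turn left 133°, forward 8.4 m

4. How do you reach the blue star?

turn right 122°, forward 3.3 m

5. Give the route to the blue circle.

turn left 151°, forward 9.5 m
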